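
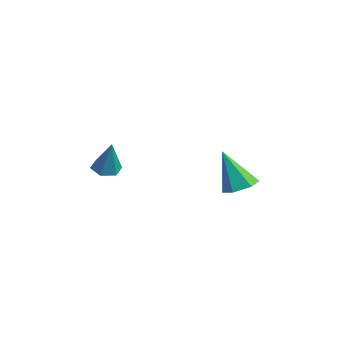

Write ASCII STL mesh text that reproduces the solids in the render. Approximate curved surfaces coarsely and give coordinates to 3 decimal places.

solid 
facet normal 0.354 0.235 -0.905
outer loop
vertex 3.703 3.564 -3.215
vertex 2.919 3.502 -3.538
vertex 3.197 4.246 -3.236
endloop
endfacet
facet normal 0.566 0.441 0.696
outer loop
vertex 3.703 3.564 -3.215
vertex 3.197 4.246 -3.236
vertex 2.161 2.998 -1.602
endloop
endfacet
facet normal 0.354 0.235 -0.905
outer loop
vertex 3.197 4.246 -3.236
vertex 2.919 3.502 -3.538
vertex 2.413 4.184 -3.559
endloop
endfacet
facet normal -0.262 0.840 0.475
outer loop
vertex 3.197 4.246 -3.236
vertex 2.413 4.184 -3.559
vertex 2.161 2.998 -1.602
endloop
endfacet
facet normal 0.355 0.235 -0.905
outer loop
vertex 2.413 4.184 -3.559
vertex 2.919 3.502 -3.538
vertex 2.136 3.44 -3.861
endloop
endfacet
facet normal -0.944 0.322 0.073
outer loop
vertex 2.413 4.184 -3.559
vertex 2.136 3.44 -3.861
vertex 2.161 2.998 -1.602
endloop
endfacet
facet normal 0.355 0.235 -0.905
outer loop
vertex 2.136 3.44 -3.861
vertex 2.919 3.502 -3.538
vertex 2.642 2.757 -3.84
endloop
endfacet
facet normal -0.797 -0.594 -0.107
outer loop
vertex 2.136 3.44 -3.861
vertex 2.642 2.757 -3.84
vertex 2.161 2.998 -1.602
endloop
endfacet
facet normal 0.354 0.235 -0.905
outer loop
vertex 2.642 2.757 -3.84
vertex 2.919 3.502 -3.538
vertex 3.426 2.819 -3.517
endloop
endfacet
facet normal 0.032 -0.993 0.114
outer loop
vertex 2.642 2.757 -3.84
vertex 3.426 2.819 -3.517
vertex 2.161 2.998 -1.602
endloop
endfacet
facet normal 0.354 0.235 -0.905
outer loop
vertex 3.426 2.819 -3.517
vertex 2.919 3.502 -3.538
vertex 3.703 3.564 -3.215
endloop
endfacet
facet normal 0.714 -0.474 0.516
outer loop
vertex 3.426 2.819 -3.517
vertex 3.703 3.564 -3.215
vertex 2.161 2.998 -1.602
endloop
endfacet
facet normal -0.356 0.006 -0.934
outer loop
vertex 2.076 -2.001 -1.991
vertex 1.462 -2.175 -1.758
vertex 1.63 -1.519 -1.818
endloop
endfacet
facet normal 0.744 0.665 0.065
outer loop
vertex 2.076 -2.001 -1.991
vertex 1.63 -1.519 -1.818
vertex 2.078 -2.185 -0.142
endloop
endfacet
facet normal -0.356 0.006 -0.935
outer loop
vertex 1.63 -1.519 -1.818
vertex 1.462 -2.175 -1.758
vertex 1.015 -1.693 -1.585
endloop
endfacet
facet normal -0.110 0.913 0.392
outer loop
vertex 1.63 -1.519 -1.818
vertex 1.015 -1.693 -1.585
vertex 2.078 -2.185 -0.142
endloop
endfacet
facet normal -0.356 0.006 -0.935
outer loop
vertex 1.015 -1.693 -1.585
vertex 1.462 -2.175 -1.758
vertex 0.847 -2.349 -1.525
endloop
endfacet
facet normal -0.738 0.246 0.628
outer loop
vertex 1.015 -1.693 -1.585
vertex 0.847 -2.349 -1.525
vertex 2.078 -2.185 -0.142
endloop
endfacet
facet normal -0.356 0.007 -0.934
outer loop
vertex 0.847 -2.349 -1.525
vertex 1.462 -2.175 -1.758
vertex 1.294 -2.831 -1.699
endloop
endfacet
facet normal -0.513 -0.670 0.536
outer loop
vertex 0.847 -2.349 -1.525
vertex 1.294 -2.831 -1.699
vertex 2.078 -2.185 -0.142
endloop
endfacet
facet normal -0.356 0.007 -0.934
outer loop
vertex 1.294 -2.831 -1.699
vertex 1.462 -2.175 -1.758
vertex 1.909 -2.657 -1.932
endloop
endfacet
facet normal 0.339 -0.917 0.210
outer loop
vertex 1.294 -2.831 -1.699
vertex 1.909 -2.657 -1.932
vertex 2.078 -2.185 -0.142
endloop
endfacet
facet normal -0.356 0.007 -0.934
outer loop
vertex 1.909 -2.657 -1.932
vertex 1.462 -2.175 -1.758
vertex 2.076 -2.001 -1.991
endloop
endfacet
facet normal 0.968 -0.249 -0.026
outer loop
vertex 1.909 -2.657 -1.932
vertex 2.076 -2.001 -1.991
vertex 2.078 -2.185 -0.142
endloop
endfacet

endsolid


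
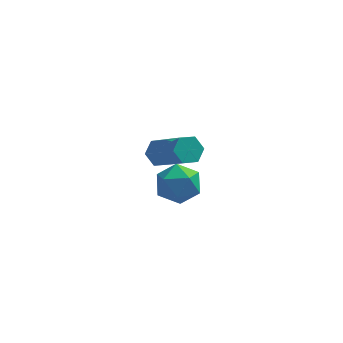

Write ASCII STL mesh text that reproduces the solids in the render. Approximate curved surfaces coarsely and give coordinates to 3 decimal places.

solid 
facet normal 0.285 0.797 0.532
outer loop
vertex 1.056 2.38 -1.061
vertex 0.994 1.9 -0.309
vertex 1.765 1.926 -0.761
endloop
endfacet
facet normal 0.571 0.812 -0.121
outer loop
vertex 1.056 2.38 -1.061
vertex 1.765 1.926 -0.761
vertex 1.574 1.93 -1.634
endloop
endfacet
facet normal 0.037 0.802 -0.596
outer loop
vertex 1.056 2.38 -1.061
vertex 1.574 1.93 -1.634
vertex 0.685 1.906 -1.722
endloop
endfacet
facet normal -0.579 0.781 -0.235
outer loop
vertex 1.056 2.38 -1.061
vertex 0.685 1.906 -1.722
vertex 0.327 1.887 -0.904
endloop
endfacet
facet normal -0.427 0.778 0.461
outer loop
vertex 1.056 2.38 -1.061
vertex 0.327 1.887 -0.904
vertex 0.994 1.9 -0.309
endloop
endfacet
facet normal 0.954 0.217 -0.208
outer loop
vertex 1.574 1.93 -1.634
vertex 1.765 1.926 -0.761
vertex 1.833 1.173 -1.236
endloop
endfacet
facet normal 0.491 0.193 0.849
outer loop
vertex 1.765 1.926 -0.761
vertex 0.994 1.9 -0.309
vertex 1.475 1.154 -0.418
endloop
endfacet
facet normal -0.659 0.161 0.735
outer loop
vertex 0.994 1.9 -0.309
vertex 0.327 1.887 -0.904
vertex 0.586 1.13 -0.506
endloop
endfacet
facet normal -0.905 0.166 -0.392
outer loop
vertex 0.327 1.887 -0.904
vertex 0.685 1.906 -1.722
vertex 0.395 1.134 -1.379
endloop
endfacet
facet normal 0.091 0.201 -0.975
outer loop
vertex 0.685 1.906 -1.722
vertex 1.574 1.93 -1.634
vertex 1.166 1.16 -1.831
endloop
endfacet
facet normal 0.579 -0.781 0.235
outer loop
vertex 1.104 0.68 -1.079
vertex 1.833 1.173 -1.236
vertex 1.475 1.154 -0.418
endloop
endfacet
facet normal -0.037 -0.802 0.596
outer loop
vertex 1.104 0.68 -1.079
vertex 1.475 1.154 -0.418
vertex 0.586 1.13 -0.506
endloop
endfacet
facet normal -0.571 -0.812 0.121
outer loop
vertex 1.104 0.68 -1.079
vertex 0.586 1.13 -0.506
vertex 0.395 1.134 -1.379
endloop
endfacet
facet normal -0.285 -0.797 -0.532
outer loop
vertex 1.104 0.68 -1.079
vertex 0.395 1.134 -1.379
vertex 1.166 1.16 -1.831
endloop
endfacet
facet normal 0.427 -0.778 -0.461
outer loop
vertex 1.104 0.68 -1.079
vertex 1.166 1.16 -1.831
vertex 1.833 1.173 -1.236
endloop
endfacet
facet normal 0.905 -0.166 0.392
outer loop
vertex 1.475 1.154 -0.418
vertex 1.833 1.173 -1.236
vertex 1.765 1.926 -0.761
endloop
endfacet
facet normal -0.091 -0.201 0.975
outer loop
vertex 0.586 1.13 -0.506
vertex 1.475 1.154 -0.418
vertex 0.994 1.9 -0.309
endloop
endfacet
facet normal -0.954 -0.217 0.208
outer loop
vertex 0.395 1.134 -1.379
vertex 0.586 1.13 -0.506
vertex 0.327 1.887 -0.904
endloop
endfacet
facet normal -0.491 -0.193 -0.849
outer loop
vertex 1.166 1.16 -1.831
vertex 0.395 1.134 -1.379
vertex 0.685 1.906 -1.722
endloop
endfacet
facet normal 0.659 -0.161 -0.735
outer loop
vertex 1.833 1.173 -1.236
vertex 1.166 1.16 -1.831
vertex 1.574 1.93 -1.634
endloop
endfacet
facet normal -0.502 0.607 -0.616
outer loop
vertex 0.881 -0.422 1.645
vertex 0.577 -0.235 2.077
vertex 1.056 0.021 1.939
endloop
endfacet
facet normal 0.806 0.072 -0.588
outer loop
vertex 0.881 -0.422 1.645
vertex 1.056 0.021 1.939
vertex 1.866 -1.612 2.851
endloop
endfacet
facet normal 0.806 0.072 -0.588
outer loop
vertex 1.866 -1.612 2.851
vertex 1.056 0.021 1.939
vertex 2.041 -1.168 3.145
endloop
endfacet
facet normal 0.504 -0.606 0.616
outer loop
vertex 1.866 -1.612 2.851
vertex 2.041 -1.168 3.145
vertex 1.563 -1.425 3.283
endloop
endfacet
facet normal -0.502 0.607 -0.616
outer loop
vertex 1.056 0.021 1.939
vertex 0.577 -0.235 2.077
vertex 0.752 0.208 2.371
endloop
endfacet
facet normal 0.673 0.722 0.161
outer loop
vertex 1.056 0.021 1.939
vertex 0.752 0.208 2.371
vertex 2.041 -1.168 3.145
endloop
endfacet
facet normal 0.673 0.722 0.162
outer loop
vertex 2.041 -1.168 3.145
vertex 0.752 0.208 2.371
vertex 1.738 -0.982 3.577
endloop
endfacet
facet normal 0.504 -0.607 0.615
outer loop
vertex 2.041 -1.168 3.145
vertex 1.738 -0.982 3.577
vertex 1.563 -1.425 3.283
endloop
endfacet
facet normal -0.503 0.607 -0.615
outer loop
vertex 0.752 0.208 2.371
vertex 0.577 -0.235 2.077
vertex 0.274 -0.048 2.509
endloop
endfacet
facet normal -0.132 0.650 0.749
outer loop
vertex 0.752 0.208 2.371
vertex 0.274 -0.048 2.509
vertex 1.738 -0.982 3.577
endloop
endfacet
facet normal -0.132 0.650 0.749
outer loop
vertex 1.738 -0.982 3.577
vertex 0.274 -0.048 2.509
vertex 1.259 -1.238 3.715
endloop
endfacet
facet normal 0.502 -0.607 0.616
outer loop
vertex 1.738 -0.982 3.577
vertex 1.259 -1.238 3.715
vertex 1.563 -1.425 3.283
endloop
endfacet
facet normal -0.504 0.606 -0.616
outer loop
vertex 0.274 -0.048 2.509
vertex 0.577 -0.235 2.077
vertex 0.099 -0.492 2.215
endloop
endfacet
facet normal -0.806 -0.071 0.588
outer loop
vertex 0.274 -0.048 2.509
vertex 0.099 -0.492 2.215
vertex 1.259 -1.238 3.715
endloop
endfacet
facet normal -0.806 -0.072 0.588
outer loop
vertex 1.259 -1.238 3.715
vertex 0.099 -0.492 2.215
vertex 1.084 -1.681 3.421
endloop
endfacet
facet normal 0.502 -0.607 0.616
outer loop
vertex 1.259 -1.238 3.715
vertex 1.084 -1.681 3.421
vertex 1.563 -1.425 3.283
endloop
endfacet
facet normal -0.504 0.607 -0.615
outer loop
vertex 0.099 -0.492 2.215
vertex 0.577 -0.235 2.077
vertex 0.402 -0.678 1.783
endloop
endfacet
facet normal -0.673 -0.722 -0.162
outer loop
vertex 0.099 -0.492 2.215
vertex 0.402 -0.678 1.783
vertex 1.084 -1.681 3.421
endloop
endfacet
facet normal -0.673 -0.722 -0.161
outer loop
vertex 1.084 -1.681 3.421
vertex 0.402 -0.678 1.783
vertex 1.388 -1.868 2.989
endloop
endfacet
facet normal 0.502 -0.607 0.616
outer loop
vertex 1.084 -1.681 3.421
vertex 1.388 -1.868 2.989
vertex 1.563 -1.425 3.283
endloop
endfacet
facet normal -0.502 0.607 -0.616
outer loop
vertex 0.402 -0.678 1.783
vertex 0.577 -0.235 2.077
vertex 0.881 -0.422 1.645
endloop
endfacet
facet normal 0.132 -0.650 -0.749
outer loop
vertex 0.402 -0.678 1.783
vertex 0.881 -0.422 1.645
vertex 1.388 -1.868 2.989
endloop
endfacet
facet normal 0.132 -0.650 -0.749
outer loop
vertex 1.388 -1.868 2.989
vertex 0.881 -0.422 1.645
vertex 1.866 -1.612 2.851
endloop
endfacet
facet normal 0.503 -0.607 0.615
outer loop
vertex 1.388 -1.868 2.989
vertex 1.866 -1.612 2.851
vertex 1.563 -1.425 3.283
endloop
endfacet

endsolid


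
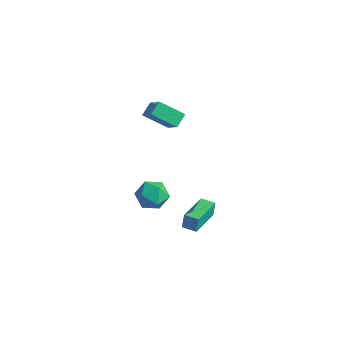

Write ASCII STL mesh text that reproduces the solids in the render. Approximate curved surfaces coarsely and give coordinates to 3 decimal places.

solid 
facet normal -0.629 0.596 0.499
outer loop
vertex -0.295 1.415 -2.945
vertex -1.076 1.045 -3.488
vertex -0.805 0.597 -2.612
endloop
endfacet
facet normal -0.072 0.414 0.907
outer loop
vertex -0.295 1.415 -2.945
vertex -0.805 0.597 -2.612
vertex 0.212 0.626 -2.544
endloop
endfacet
facet normal 0.522 0.629 0.576
outer loop
vertex -0.295 1.415 -2.945
vertex 0.212 0.626 -2.544
vertex 0.57 1.093 -3.378
endloop
endfacet
facet normal 0.332 0.942 -0.037
outer loop
vertex -0.295 1.415 -2.945
vertex 0.57 1.093 -3.378
vertex -0.226 1.351 -3.961
endloop
endfacet
facet normal -0.378 0.922 -0.084
outer loop
vertex -0.295 1.415 -2.945
vertex -0.226 1.351 -3.961
vertex -1.076 1.045 -3.488
endloop
endfacet
facet normal -0.055 -0.298 0.953
outer loop
vertex 0.212 0.626 -2.544
vertex -0.805 0.597 -2.612
vertex -0.254 -0.231 -2.839
endloop
endfacet
facet normal -0.956 -0.005 0.293
outer loop
vertex -0.805 0.597 -2.612
vertex -1.076 1.045 -3.488
vertex -1.05 0.027 -3.422
endloop
endfacet
facet normal -0.550 0.523 -0.651
outer loop
vertex -1.076 1.045 -3.488
vertex -0.226 1.351 -3.961
vertex -0.692 0.494 -4.256
endloop
endfacet
facet normal 0.601 0.557 -0.574
outer loop
vertex -0.226 1.351 -3.961
vertex 0.57 1.093 -3.378
vertex 0.325 0.523 -4.188
endloop
endfacet
facet normal 0.907 0.050 0.418
outer loop
vertex 0.57 1.093 -3.378
vertex 0.212 0.626 -2.544
vertex 0.596 0.075 -3.312
endloop
endfacet
facet normal -0.332 -0.942 0.037
outer loop
vertex -0.185 -0.295 -3.855
vertex -0.254 -0.231 -2.839
vertex -1.05 0.027 -3.422
endloop
endfacet
facet normal -0.522 -0.629 -0.576
outer loop
vertex -0.185 -0.295 -3.855
vertex -1.05 0.027 -3.422
vertex -0.692 0.494 -4.256
endloop
endfacet
facet normal 0.072 -0.414 -0.907
outer loop
vertex -0.185 -0.295 -3.855
vertex -0.692 0.494 -4.256
vertex 0.325 0.523 -4.188
endloop
endfacet
facet normal 0.629 -0.596 -0.499
outer loop
vertex -0.185 -0.295 -3.855
vertex 0.325 0.523 -4.188
vertex 0.596 0.075 -3.312
endloop
endfacet
facet normal 0.378 -0.922 0.084
outer loop
vertex -0.185 -0.295 -3.855
vertex 0.596 0.075 -3.312
vertex -0.254 -0.231 -2.839
endloop
endfacet
facet normal -0.601 -0.557 0.574
outer loop
vertex -1.05 0.027 -3.422
vertex -0.254 -0.231 -2.839
vertex -0.805 0.597 -2.612
endloop
endfacet
facet normal -0.907 -0.050 -0.418
outer loop
vertex -0.692 0.494 -4.256
vertex -1.05 0.027 -3.422
vertex -1.076 1.045 -3.488
endloop
endfacet
facet normal 0.055 0.298 -0.953
outer loop
vertex 0.325 0.523 -4.188
vertex -0.692 0.494 -4.256
vertex -0.226 1.351 -3.961
endloop
endfacet
facet normal 0.956 0.005 -0.293
outer loop
vertex 0.596 0.075 -3.312
vertex 0.325 0.523 -4.188
vertex 0.57 1.093 -3.378
endloop
endfacet
facet normal 0.550 -0.523 0.651
outer loop
vertex -0.254 -0.231 -2.839
vertex 0.596 0.075 -3.312
vertex 0.212 0.626 -2.544
endloop
endfacet
facet normal -0.962 -0.272 0.023
outer loop
vertex 3.258 -0.788 -1.673
vertex 2.686 1.191 -2.173
vertex 3.296 -0.997 -2.547
endloop
endfacet
facet normal 0.270 -0.934 0.235
outer loop
vertex 4.094 -0.771 -2.567
vertex 3.258 -0.788 -1.673
vertex 3.296 -0.997 -2.547
endloop
endfacet
facet normal -0.962 -0.272 0.024
outer loop
vertex 3.296 -0.997 -2.547
vertex 2.686 1.191 -2.173
vertex 2.723 0.982 -3.047
endloop
endfacet
facet normal 0.042 -0.233 -0.971
outer loop
vertex 2.723 0.982 -3.047
vertex 4.094 -0.771 -2.567
vertex 3.296 -0.997 -2.547
endloop
endfacet
facet normal -0.042 0.233 0.971
outer loop
vertex 3.258 -0.788 -1.673
vertex 3.484 1.417 -2.193
vertex 2.686 1.191 -2.173
endloop
endfacet
facet normal 0.270 -0.934 0.235
outer loop
vertex 4.057 -0.562 -1.693
vertex 3.258 -0.788 -1.673
vertex 4.094 -0.771 -2.567
endloop
endfacet
facet normal -0.042 0.233 0.971
outer loop
vertex 4.057 -0.562 -1.693
vertex 3.484 1.417 -2.193
vertex 3.258 -0.788 -1.673
endloop
endfacet
facet normal -0.270 0.934 -0.235
outer loop
vertex 2.686 1.191 -2.173
vertex 3.484 1.417 -2.193
vertex 2.723 0.982 -3.047
endloop
endfacet
facet normal 0.042 -0.233 -0.971
outer loop
vertex 3.522 1.208 -3.067
vertex 4.094 -0.771 -2.567
vertex 2.723 0.982 -3.047
endloop
endfacet
facet normal -0.270 0.934 -0.235
outer loop
vertex 2.723 0.982 -3.047
vertex 3.484 1.417 -2.193
vertex 3.522 1.208 -3.067
endloop
endfacet
facet normal 0.962 0.272 -0.024
outer loop
vertex 3.522 1.208 -3.067
vertex 4.057 -0.562 -1.693
vertex 4.094 -0.771 -2.567
endloop
endfacet
facet normal 0.962 0.273 -0.023
outer loop
vertex 3.484 1.417 -2.193
vertex 4.057 -0.562 -1.693
vertex 3.522 1.208 -3.067
endloop
endfacet
facet normal -0.749 -0.433 0.501
outer loop
vertex 0.025 0.257 4.046
vertex -0.088 1.001 4.52
vertex -1.203 0.89 2.757
endloop
endfacet
facet normal 0.128 -0.837 -0.533
outer loop
vertex -0.012 1.579 1.96
vertex 0.025 0.257 4.046
vertex -1.203 0.89 2.757
endloop
endfacet
facet normal -0.749 -0.433 0.501
outer loop
vertex -1.203 0.89 2.757
vertex -0.088 1.001 4.52
vertex -1.316 1.635 3.231
endloop
endfacet
facet normal -0.650 0.335 -0.682
outer loop
vertex -1.316 1.635 3.231
vertex -0.012 1.579 1.96
vertex -1.203 0.89 2.757
endloop
endfacet
facet normal 0.650 -0.336 0.682
outer loop
vertex 0.025 0.257 4.046
vertex 1.103 1.69 3.723
vertex -0.088 1.001 4.52
endloop
endfacet
facet normal 0.127 -0.837 -0.533
outer loop
vertex 1.216 0.945 3.249
vertex 0.025 0.257 4.046
vertex -0.012 1.579 1.96
endloop
endfacet
facet normal 0.650 -0.335 0.682
outer loop
vertex 1.216 0.945 3.249
vertex 1.103 1.69 3.723
vertex 0.025 0.257 4.046
endloop
endfacet
facet normal -0.127 0.837 0.533
outer loop
vertex -0.088 1.001 4.52
vertex 1.103 1.69 3.723
vertex -1.316 1.635 3.231
endloop
endfacet
facet normal -0.650 0.336 -0.682
outer loop
vertex -0.125 2.323 2.434
vertex -0.012 1.579 1.96
vertex -1.316 1.635 3.231
endloop
endfacet
facet normal -0.127 0.837 0.532
outer loop
vertex -1.316 1.635 3.231
vertex 1.103 1.69 3.723
vertex -0.125 2.323 2.434
endloop
endfacet
facet normal 0.749 0.433 -0.501
outer loop
vertex -0.125 2.323 2.434
vertex 1.216 0.945 3.249
vertex -0.012 1.579 1.96
endloop
endfacet
facet normal 0.749 0.433 -0.501
outer loop
vertex 1.103 1.69 3.723
vertex 1.216 0.945 3.249
vertex -0.125 2.323 2.434
endloop
endfacet

endsolid


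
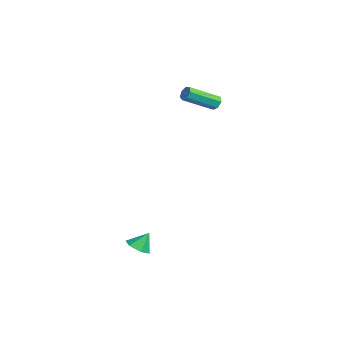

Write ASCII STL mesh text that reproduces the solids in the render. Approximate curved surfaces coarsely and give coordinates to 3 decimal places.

solid 
facet normal -0.047 0.874 -0.484
outer loop
vertex -2.297 2.882 3.058
vertex -2.779 2.943 3.215
vertex -2.348 3.093 3.444
endloop
endfacet
facet normal 0.992 0.096 0.079
outer loop
vertex -2.297 2.882 3.058
vertex -2.348 3.093 3.444
vertex -2.2 1.056 4.069
endloop
endfacet
facet normal 0.992 0.096 0.079
outer loop
vertex -2.2 1.056 4.069
vertex -2.348 3.093 3.444
vertex -2.251 1.266 4.454
endloop
endfacet
facet normal 0.046 -0.874 0.483
outer loop
vertex -2.2 1.056 4.069
vertex -2.251 1.266 4.454
vertex -2.681 1.117 4.225
endloop
endfacet
facet normal -0.047 0.874 -0.484
outer loop
vertex -2.348 3.093 3.444
vertex -2.779 2.943 3.215
vertex -2.724 3.191 3.657
endloop
endfacet
facet normal 0.527 0.432 0.732
outer loop
vertex -2.348 3.093 3.444
vertex -2.724 3.191 3.657
vertex -2.251 1.266 4.454
endloop
endfacet
facet normal 0.530 0.432 0.730
outer loop
vertex -2.251 1.266 4.454
vertex -2.724 3.191 3.657
vertex -2.626 1.364 4.668
endloop
endfacet
facet normal 0.046 -0.875 0.482
outer loop
vertex -2.251 1.266 4.454
vertex -2.626 1.364 4.668
vertex -2.681 1.117 4.225
endloop
endfacet
facet normal -0.045 0.874 -0.485
outer loop
vertex -2.724 3.191 3.657
vertex -2.779 2.943 3.215
vertex -3.14 3.103 3.537
endloop
endfacet
facet normal -0.334 0.443 0.832
outer loop
vertex -2.724 3.191 3.657
vertex -3.14 3.103 3.537
vertex -2.626 1.364 4.668
endloop
endfacet
facet normal -0.333 0.443 0.832
outer loop
vertex -2.626 1.364 4.668
vertex -3.14 3.103 3.537
vertex -3.043 1.276 4.548
endloop
endfacet
facet normal 0.046 -0.875 0.482
outer loop
vertex -2.626 1.364 4.668
vertex -3.043 1.276 4.548
vertex -2.681 1.117 4.225
endloop
endfacet
facet normal -0.045 0.873 -0.485
outer loop
vertex -3.14 3.103 3.537
vertex -2.779 2.943 3.215
vertex -3.285 2.894 3.174
endloop
endfacet
facet normal -0.944 0.120 0.308
outer loop
vertex -3.14 3.103 3.537
vertex -3.285 2.894 3.174
vertex -3.043 1.276 4.548
endloop
endfacet
facet normal -0.945 0.119 0.306
outer loop
vertex -3.043 1.276 4.548
vertex -3.285 2.894 3.174
vertex -3.187 1.067 4.185
endloop
endfacet
facet normal 0.048 -0.874 0.484
outer loop
vertex -3.043 1.276 4.548
vertex -3.187 1.067 4.185
vertex -2.681 1.117 4.225
endloop
endfacet
facet normal -0.046 0.874 -0.483
outer loop
vertex -3.285 2.894 3.174
vertex -2.779 2.943 3.215
vertex -3.048 2.723 2.842
endloop
endfacet
facet normal -0.843 -0.294 -0.450
outer loop
vertex -3.285 2.894 3.174
vertex -3.048 2.723 2.842
vertex -3.187 1.067 4.185
endloop
endfacet
facet normal -0.845 -0.293 -0.448
outer loop
vertex -3.187 1.067 4.185
vertex -3.048 2.723 2.842
vertex -2.951 0.896 3.852
endloop
endfacet
facet normal 0.048 -0.874 0.483
outer loop
vertex -3.187 1.067 4.185
vertex -2.951 0.896 3.852
vertex -2.681 1.117 4.225
endloop
endfacet
facet normal -0.047 0.875 -0.482
outer loop
vertex -3.048 2.723 2.842
vertex -2.779 2.943 3.215
vertex -2.608 2.718 2.79
endloop
endfacet
facet normal -0.108 -0.485 -0.868
outer loop
vertex -3.048 2.723 2.842
vertex -2.608 2.718 2.79
vertex -2.951 0.896 3.852
endloop
endfacet
facet normal -0.106 -0.486 -0.868
outer loop
vertex -2.951 0.896 3.852
vertex -2.608 2.718 2.79
vertex -2.511 0.891 3.801
endloop
endfacet
facet normal 0.046 -0.874 0.484
outer loop
vertex -2.951 0.896 3.852
vertex -2.511 0.891 3.801
vertex -2.681 1.117 4.225
endloop
endfacet
facet normal -0.046 0.875 -0.482
outer loop
vertex -2.608 2.718 2.79
vertex -2.779 2.943 3.215
vertex -2.297 2.882 3.058
endloop
endfacet
facet normal 0.709 -0.312 -0.632
outer loop
vertex -2.608 2.718 2.79
vertex -2.297 2.882 3.058
vertex -2.511 0.891 3.801
endloop
endfacet
facet normal 0.710 -0.312 -0.632
outer loop
vertex -2.511 0.891 3.801
vertex -2.297 2.882 3.058
vertex -2.2 1.056 4.069
endloop
endfacet
facet normal 0.046 -0.874 0.484
outer loop
vertex -2.511 0.891 3.801
vertex -2.2 1.056 4.069
vertex -2.681 1.117 4.225
endloop
endfacet
facet normal 0.037 -0.567 -0.823
outer loop
vertex 3.845 -3.949 -3.538
vertex 3.511 -3.403 -3.929
vertex 4.259 -3.425 -3.88
endloop
endfacet
facet normal 0.706 -0.099 0.702
outer loop
vertex 3.845 -3.949 -3.538
vertex 4.259 -3.425 -3.88
vertex 3.469 -2.757 -2.991
endloop
endfacet
facet normal 0.037 -0.567 -0.823
outer loop
vertex 4.259 -3.425 -3.88
vertex 3.511 -3.403 -3.929
vertex 3.925 -2.88 -4.271
endloop
endfacet
facet normal 0.759 0.616 0.211
outer loop
vertex 4.259 -3.425 -3.88
vertex 3.925 -2.88 -4.271
vertex 3.469 -2.757 -2.991
endloop
endfacet
facet normal 0.037 -0.567 -0.823
outer loop
vertex 3.925 -2.88 -4.271
vertex 3.511 -3.403 -3.929
vertex 3.177 -2.858 -4.32
endloop
endfacet
facet normal 0.035 0.996 -0.083
outer loop
vertex 3.925 -2.88 -4.271
vertex 3.177 -2.858 -4.32
vertex 3.469 -2.757 -2.991
endloop
endfacet
facet normal 0.037 -0.567 -0.823
outer loop
vertex 3.177 -2.858 -4.32
vertex 3.511 -3.403 -3.929
vertex 2.763 -3.381 -3.978
endloop
endfacet
facet normal -0.742 0.661 0.113
outer loop
vertex 3.177 -2.858 -4.32
vertex 2.763 -3.381 -3.978
vertex 3.469 -2.757 -2.991
endloop
endfacet
facet normal 0.037 -0.568 -0.822
outer loop
vertex 2.763 -3.381 -3.978
vertex 3.511 -3.403 -3.929
vertex 3.097 -3.927 -3.586
endloop
endfacet
facet normal -0.796 -0.054 0.603
outer loop
vertex 2.763 -3.381 -3.978
vertex 3.097 -3.927 -3.586
vertex 3.469 -2.757 -2.991
endloop
endfacet
facet normal 0.036 -0.567 -0.823
outer loop
vertex 3.097 -3.927 -3.586
vertex 3.511 -3.403 -3.929
vertex 3.845 -3.949 -3.538
endloop
endfacet
facet normal -0.070 -0.434 0.898
outer loop
vertex 3.097 -3.927 -3.586
vertex 3.845 -3.949 -3.538
vertex 3.469 -2.757 -2.991
endloop
endfacet

endsolid


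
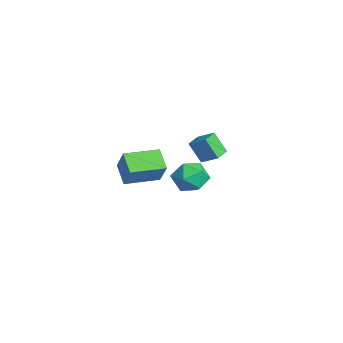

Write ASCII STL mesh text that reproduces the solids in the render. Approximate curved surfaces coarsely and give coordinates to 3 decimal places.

solid 
facet normal -0.604 0.028 0.797
outer loop
vertex -2.576 2.091 -2.921
vertex -3.057 1.27 -3.257
vertex -2.258 1.173 -2.648
endloop
endfacet
facet normal 0.038 0.297 0.954
outer loop
vertex -2.576 2.091 -2.921
vertex -2.258 1.173 -2.648
vertex -1.588 1.886 -2.897
endloop
endfacet
facet normal 0.163 0.843 0.512
outer loop
vertex -2.576 2.091 -2.921
vertex -1.588 1.886 -2.897
vertex -1.973 2.423 -3.659
endloop
endfacet
facet normal -0.402 0.912 0.082
outer loop
vertex -2.576 2.091 -2.921
vertex -1.973 2.423 -3.659
vertex -2.881 2.043 -3.882
endloop
endfacet
facet normal -0.876 0.408 0.258
outer loop
vertex -2.576 2.091 -2.921
vertex -2.881 2.043 -3.882
vertex -3.057 1.27 -3.257
endloop
endfacet
facet normal 0.527 -0.207 0.824
outer loop
vertex -1.588 1.886 -2.897
vertex -2.258 1.173 -2.648
vertex -1.459 0.937 -3.218
endloop
endfacet
facet normal -0.512 -0.643 0.570
outer loop
vertex -2.258 1.173 -2.648
vertex -3.057 1.27 -3.257
vertex -2.367 0.557 -3.441
endloop
endfacet
facet normal -0.953 -0.027 -0.302
outer loop
vertex -3.057 1.27 -3.257
vertex -2.881 2.043 -3.882
vertex -2.752 1.094 -4.203
endloop
endfacet
facet normal -0.186 0.788 -0.587
outer loop
vertex -2.881 2.043 -3.882
vertex -1.973 2.423 -3.659
vertex -2.082 1.807 -4.452
endloop
endfacet
facet normal 0.728 0.677 0.109
outer loop
vertex -1.973 2.423 -3.659
vertex -1.588 1.886 -2.897
vertex -1.283 1.71 -3.843
endloop
endfacet
facet normal 0.402 -0.912 -0.082
outer loop
vertex -1.764 0.889 -4.179
vertex -1.459 0.937 -3.218
vertex -2.367 0.557 -3.441
endloop
endfacet
facet normal -0.163 -0.843 -0.512
outer loop
vertex -1.764 0.889 -4.179
vertex -2.367 0.557 -3.441
vertex -2.752 1.094 -4.203
endloop
endfacet
facet normal -0.038 -0.297 -0.954
outer loop
vertex -1.764 0.889 -4.179
vertex -2.752 1.094 -4.203
vertex -2.082 1.807 -4.452
endloop
endfacet
facet normal 0.604 -0.028 -0.797
outer loop
vertex -1.764 0.889 -4.179
vertex -2.082 1.807 -4.452
vertex -1.283 1.71 -3.843
endloop
endfacet
facet normal 0.876 -0.408 -0.258
outer loop
vertex -1.764 0.889 -4.179
vertex -1.283 1.71 -3.843
vertex -1.459 0.937 -3.218
endloop
endfacet
facet normal 0.186 -0.788 0.587
outer loop
vertex -2.367 0.557 -3.441
vertex -1.459 0.937 -3.218
vertex -2.258 1.173 -2.648
endloop
endfacet
facet normal -0.728 -0.677 -0.109
outer loop
vertex -2.752 1.094 -4.203
vertex -2.367 0.557 -3.441
vertex -3.057 1.27 -3.257
endloop
endfacet
facet normal -0.527 0.207 -0.824
outer loop
vertex -2.082 1.807 -4.452
vertex -2.752 1.094 -4.203
vertex -2.881 2.043 -3.882
endloop
endfacet
facet normal 0.512 0.643 -0.570
outer loop
vertex -1.283 1.71 -3.843
vertex -2.082 1.807 -4.452
vertex -1.973 2.423 -3.659
endloop
endfacet
facet normal 0.953 0.027 0.302
outer loop
vertex -1.459 0.937 -3.218
vertex -1.283 1.71 -3.843
vertex -1.588 1.886 -2.897
endloop
endfacet
facet normal -0.619 -0.592 -0.516
outer loop
vertex -3.295 1.73 -1.945
vertex -3.929 2.368 -1.917
vertex -2.847 2.224 -3.049
endloop
endfacet
facet normal 0.705 -0.709 -0.031
outer loop
vertex -2.191 2.852 -2.503
vertex -3.295 1.73 -1.945
vertex -2.847 2.224 -3.049
endloop
endfacet
facet normal -0.619 -0.593 -0.516
outer loop
vertex -2.847 2.224 -3.049
vertex -3.929 2.368 -1.917
vertex -3.481 2.862 -3.022
endloop
endfacet
facet normal 0.348 0.382 -0.856
outer loop
vertex -3.481 2.862 -3.022
vertex -2.191 2.852 -2.503
vertex -2.847 2.224 -3.049
endloop
endfacet
facet normal -0.347 -0.382 0.856
outer loop
vertex -3.295 1.73 -1.945
vertex -3.273 2.996 -1.371
vertex -3.929 2.368 -1.917
endloop
endfacet
facet normal 0.705 -0.709 -0.031
outer loop
vertex -2.639 2.358 -1.398
vertex -3.295 1.73 -1.945
vertex -2.191 2.852 -2.503
endloop
endfacet
facet normal -0.348 -0.382 0.856
outer loop
vertex -2.639 2.358 -1.398
vertex -3.273 2.996 -1.371
vertex -3.295 1.73 -1.945
endloop
endfacet
facet normal -0.705 0.709 0.031
outer loop
vertex -3.929 2.368 -1.917
vertex -3.273 2.996 -1.371
vertex -3.481 2.862 -3.022
endloop
endfacet
facet normal 0.347 0.383 -0.856
outer loop
vertex -2.825 3.49 -2.475
vertex -2.191 2.852 -2.503
vertex -3.481 2.862 -3.022
endloop
endfacet
facet normal -0.705 0.709 0.031
outer loop
vertex -3.481 2.862 -3.022
vertex -3.273 2.996 -1.371
vertex -2.825 3.49 -2.475
endloop
endfacet
facet normal 0.619 0.592 0.516
outer loop
vertex -2.825 3.49 -2.475
vertex -2.639 2.358 -1.398
vertex -2.191 2.852 -2.503
endloop
endfacet
facet normal 0.618 0.593 0.516
outer loop
vertex -3.273 2.996 -1.371
vertex -2.639 2.358 -1.398
vertex -2.825 3.49 -2.475
endloop
endfacet
facet normal -0.538 -0.081 -0.839
outer loop
vertex 2.005 -3.09 0.372
vertex 1.873 -1.427 0.297
vertex 2.987 -3.041 -0.262
endloop
endfacet
facet normal 0.079 -0.996 0.045
outer loop
vertex 3.707 -2.933 0.863
vertex 2.005 -3.09 0.372
vertex 2.987 -3.041 -0.262
endloop
endfacet
facet normal -0.537 -0.080 -0.840
outer loop
vertex 2.987 -3.041 -0.262
vertex 1.873 -1.427 0.297
vertex 2.855 -1.377 -0.336
endloop
endfacet
facet normal 0.840 0.043 -0.541
outer loop
vertex 2.855 -1.377 -0.336
vertex 3.707 -2.933 0.863
vertex 2.987 -3.041 -0.262
endloop
endfacet
facet normal -0.840 -0.042 0.541
outer loop
vertex 2.005 -3.09 0.372
vertex 2.593 -1.319 1.422
vertex 1.873 -1.427 0.297
endloop
endfacet
facet normal 0.079 -0.996 0.044
outer loop
vertex 2.725 -2.983 1.496
vertex 2.005 -3.09 0.372
vertex 3.707 -2.933 0.863
endloop
endfacet
facet normal -0.839 -0.042 0.542
outer loop
vertex 2.725 -2.983 1.496
vertex 2.593 -1.319 1.422
vertex 2.005 -3.09 0.372
endloop
endfacet
facet normal -0.080 0.996 -0.045
outer loop
vertex 1.873 -1.427 0.297
vertex 2.593 -1.319 1.422
vertex 2.855 -1.377 -0.336
endloop
endfacet
facet normal 0.839 0.042 -0.542
outer loop
vertex 3.575 -1.27 0.788
vertex 3.707 -2.933 0.863
vertex 2.855 -1.377 -0.336
endloop
endfacet
facet normal -0.078 0.996 -0.045
outer loop
vertex 2.855 -1.377 -0.336
vertex 2.593 -1.319 1.422
vertex 3.575 -1.27 0.788
endloop
endfacet
facet normal 0.537 0.081 0.840
outer loop
vertex 3.575 -1.27 0.788
vertex 2.725 -2.983 1.496
vertex 3.707 -2.933 0.863
endloop
endfacet
facet normal 0.538 0.080 0.839
outer loop
vertex 2.593 -1.319 1.422
vertex 2.725 -2.983 1.496
vertex 3.575 -1.27 0.788
endloop
endfacet

endsolid


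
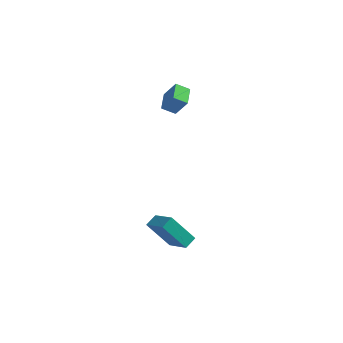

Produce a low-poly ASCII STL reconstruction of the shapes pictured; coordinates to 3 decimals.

solid 
facet normal -0.768 -0.392 0.507
outer loop
vertex -1.46 3.079 4.161
vertex -1.876 4.311 4.483
vertex -2.234 3.117 3.019
endloop
endfacet
facet normal 0.310 -0.920 -0.241
outer loop
vertex -1.504 3.489 2.537
vertex -1.46 3.079 4.161
vertex -2.234 3.117 3.019
endloop
endfacet
facet normal -0.768 -0.392 0.507
outer loop
vertex -2.234 3.117 3.019
vertex -1.876 4.311 4.483
vertex -2.65 4.349 3.341
endloop
endfacet
facet normal -0.560 0.027 -0.828
outer loop
vertex -2.65 4.349 3.341
vertex -1.504 3.489 2.537
vertex -2.234 3.117 3.019
endloop
endfacet
facet normal 0.560 -0.027 0.828
outer loop
vertex -1.46 3.079 4.161
vertex -1.146 4.683 4.001
vertex -1.876 4.311 4.483
endloop
endfacet
facet normal 0.310 -0.920 -0.241
outer loop
vertex -0.73 3.451 3.679
vertex -1.46 3.079 4.161
vertex -1.504 3.489 2.537
endloop
endfacet
facet normal 0.560 -0.027 0.828
outer loop
vertex -0.73 3.451 3.679
vertex -1.146 4.683 4.001
vertex -1.46 3.079 4.161
endloop
endfacet
facet normal -0.310 0.920 0.241
outer loop
vertex -1.876 4.311 4.483
vertex -1.146 4.683 4.001
vertex -2.65 4.349 3.341
endloop
endfacet
facet normal -0.560 0.027 -0.828
outer loop
vertex -1.92 4.721 2.859
vertex -1.504 3.489 2.537
vertex -2.65 4.349 3.341
endloop
endfacet
facet normal -0.310 0.920 0.241
outer loop
vertex -2.65 4.349 3.341
vertex -1.146 4.683 4.001
vertex -1.92 4.721 2.859
endloop
endfacet
facet normal 0.768 0.392 -0.507
outer loop
vertex -1.92 4.721 2.859
vertex -0.73 3.451 3.679
vertex -1.504 3.489 2.537
endloop
endfacet
facet normal 0.768 0.392 -0.507
outer loop
vertex -1.146 4.683 4.001
vertex -0.73 3.451 3.679
vertex -1.92 4.721 2.859
endloop
endfacet
facet normal -0.580 -0.208 0.788
outer loop
vertex 1.709 -3.891 -0.306
vertex 0.381 -3.149 -1.088
vertex 1.504 -4.619 -0.649
endloop
endfacet
facet normal 0.776 -0.434 0.457
outer loop
vertex 2.699 -4.191 -2.272
vertex 1.709 -3.891 -0.306
vertex 1.504 -4.619 -0.649
endloop
endfacet
facet normal -0.580 -0.208 0.788
outer loop
vertex 1.504 -4.619 -0.649
vertex 0.381 -3.149 -1.088
vertex 0.176 -3.877 -1.431
endloop
endfacet
facet normal -0.247 -0.877 -0.413
outer loop
vertex 0.176 -3.877 -1.431
vertex 2.699 -4.191 -2.272
vertex 1.504 -4.619 -0.649
endloop
endfacet
facet normal 0.247 0.877 0.413
outer loop
vertex 1.709 -3.891 -0.306
vertex 1.576 -2.721 -2.711
vertex 0.381 -3.149 -1.088
endloop
endfacet
facet normal 0.776 -0.434 0.457
outer loop
vertex 2.904 -3.463 -1.929
vertex 1.709 -3.891 -0.306
vertex 2.699 -4.191 -2.272
endloop
endfacet
facet normal 0.247 0.877 0.413
outer loop
vertex 2.904 -3.463 -1.929
vertex 1.576 -2.721 -2.711
vertex 1.709 -3.891 -0.306
endloop
endfacet
facet normal -0.776 0.434 -0.457
outer loop
vertex 0.381 -3.149 -1.088
vertex 1.576 -2.721 -2.711
vertex 0.176 -3.877 -1.431
endloop
endfacet
facet normal -0.247 -0.877 -0.413
outer loop
vertex 1.371 -3.449 -3.054
vertex 2.699 -4.191 -2.272
vertex 0.176 -3.877 -1.431
endloop
endfacet
facet normal -0.776 0.434 -0.457
outer loop
vertex 0.176 -3.877 -1.431
vertex 1.576 -2.721 -2.711
vertex 1.371 -3.449 -3.054
endloop
endfacet
facet normal 0.580 0.208 -0.788
outer loop
vertex 1.371 -3.449 -3.054
vertex 2.904 -3.463 -1.929
vertex 2.699 -4.191 -2.272
endloop
endfacet
facet normal 0.580 0.208 -0.788
outer loop
vertex 1.576 -2.721 -2.711
vertex 2.904 -3.463 -1.929
vertex 1.371 -3.449 -3.054
endloop
endfacet

endsolid


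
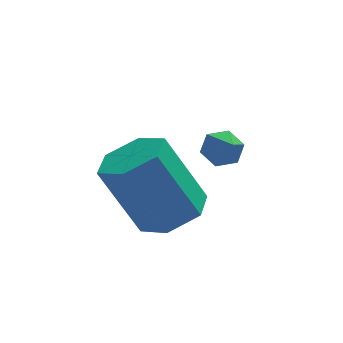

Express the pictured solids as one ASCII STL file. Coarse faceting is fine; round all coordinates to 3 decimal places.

solid 
facet normal 0.438 -0.167 -0.883
outer loop
vertex 1.429 1.926 -0.395
vertex 0.609 1.731 -0.765
vertex 0.924 2.596 -0.772
endloop
endfacet
facet normal 0.712 0.665 0.228
outer loop
vertex 1.429 1.926 -0.395
vertex 0.924 2.596 -0.772
vertex 0.49 2.283 1.495
endloop
endfacet
facet normal 0.711 0.665 0.228
outer loop
vertex 0.49 2.283 1.495
vertex 0.924 2.596 -0.772
vertex -0.015 2.953 1.117
endloop
endfacet
facet normal -0.439 0.168 0.883
outer loop
vertex 0.49 2.283 1.495
vertex -0.015 2.953 1.117
vertex -0.329 2.089 1.125
endloop
endfacet
facet normal 0.438 -0.167 -0.883
outer loop
vertex 0.924 2.596 -0.772
vertex 0.609 1.731 -0.765
vertex 0.104 2.401 -1.142
endloop
endfacet
facet normal -0.120 0.963 -0.242
outer loop
vertex 0.924 2.596 -0.772
vertex 0.104 2.401 -1.142
vertex -0.015 2.953 1.117
endloop
endfacet
facet normal -0.119 0.963 -0.242
outer loop
vertex -0.015 2.953 1.117
vertex 0.104 2.401 -1.142
vertex -0.834 2.759 0.747
endloop
endfacet
facet normal -0.439 0.168 0.883
outer loop
vertex -0.015 2.953 1.117
vertex -0.834 2.759 0.747
vertex -0.329 2.089 1.125
endloop
endfacet
facet normal 0.438 -0.166 -0.883
outer loop
vertex 0.104 2.401 -1.142
vertex 0.609 1.731 -0.765
vertex -0.21 1.537 -1.135
endloop
endfacet
facet normal -0.831 0.298 -0.469
outer loop
vertex 0.104 2.401 -1.142
vertex -0.21 1.537 -1.135
vertex -0.834 2.759 0.747
endloop
endfacet
facet normal -0.831 0.298 -0.469
outer loop
vertex -0.834 2.759 0.747
vertex -0.21 1.537 -1.135
vertex -1.149 1.894 0.755
endloop
endfacet
facet normal -0.438 0.168 0.883
outer loop
vertex -0.834 2.759 0.747
vertex -1.149 1.894 0.755
vertex -0.329 2.089 1.125
endloop
endfacet
facet normal 0.439 -0.168 -0.883
outer loop
vertex -0.21 1.537 -1.135
vertex 0.609 1.731 -0.765
vertex 0.295 0.867 -0.757
endloop
endfacet
facet normal -0.711 -0.665 -0.228
outer loop
vertex -0.21 1.537 -1.135
vertex 0.295 0.867 -0.757
vertex -1.149 1.894 0.755
endloop
endfacet
facet normal -0.712 -0.665 -0.228
outer loop
vertex -1.149 1.894 0.755
vertex 0.295 0.867 -0.757
vertex -0.644 1.224 1.132
endloop
endfacet
facet normal -0.438 0.167 0.883
outer loop
vertex -1.149 1.894 0.755
vertex -0.644 1.224 1.132
vertex -0.329 2.089 1.125
endloop
endfacet
facet normal 0.439 -0.168 -0.883
outer loop
vertex 0.295 0.867 -0.757
vertex 0.609 1.731 -0.765
vertex 1.114 1.061 -0.387
endloop
endfacet
facet normal 0.119 -0.963 0.241
outer loop
vertex 0.295 0.867 -0.757
vertex 1.114 1.061 -0.387
vertex -0.644 1.224 1.132
endloop
endfacet
facet normal 0.120 -0.963 0.242
outer loop
vertex -0.644 1.224 1.132
vertex 1.114 1.061 -0.387
vertex 0.176 1.419 1.502
endloop
endfacet
facet normal -0.438 0.167 0.883
outer loop
vertex -0.644 1.224 1.132
vertex 0.176 1.419 1.502
vertex -0.329 2.089 1.125
endloop
endfacet
facet normal 0.438 -0.168 -0.883
outer loop
vertex 1.114 1.061 -0.387
vertex 0.609 1.731 -0.765
vertex 1.429 1.926 -0.395
endloop
endfacet
facet normal 0.831 -0.298 0.469
outer loop
vertex 1.114 1.061 -0.387
vertex 1.429 1.926 -0.395
vertex 0.176 1.419 1.502
endloop
endfacet
facet normal 0.831 -0.298 0.469
outer loop
vertex 0.176 1.419 1.502
vertex 1.429 1.926 -0.395
vertex 0.49 2.283 1.495
endloop
endfacet
facet normal -0.438 0.166 0.883
outer loop
vertex 0.176 1.419 1.502
vertex 0.49 2.283 1.495
vertex -0.329 2.089 1.125
endloop
endfacet
facet normal -0.057 0.776 -0.629
outer loop
vertex 2.571 3.896 -0.714
vertex 2.236 4.171 -0.344
vertex 2.802 4.234 -0.318
endloop
endfacet
facet normal 0.864 -0.496 -0.081
outer loop
vertex 2.571 3.896 -0.714
vertex 2.802 4.234 -0.318
vertex 2.304 3.249 0.404
endloop
endfacet
facet normal -0.057 0.776 -0.628
outer loop
vertex 2.802 4.234 -0.318
vertex 2.236 4.171 -0.344
vertex 2.468 4.509 0.052
endloop
endfacet
facet normal 0.768 0.078 0.636
outer loop
vertex 2.802 4.234 -0.318
vertex 2.468 4.509 0.052
vertex 2.304 3.249 0.404
endloop
endfacet
facet normal -0.056 0.775 -0.629
outer loop
vertex 2.468 4.509 0.052
vertex 2.236 4.171 -0.344
vertex 1.902 4.447 0.026
endloop
endfacet
facet normal -0.074 0.277 0.958
outer loop
vertex 2.468 4.509 0.052
vertex 1.902 4.447 0.026
vertex 2.304 3.249 0.404
endloop
endfacet
facet normal -0.056 0.775 -0.629
outer loop
vertex 1.902 4.447 0.026
vertex 2.236 4.171 -0.344
vertex 1.67 4.109 -0.37
endloop
endfacet
facet normal -0.820 -0.097 0.564
outer loop
vertex 1.902 4.447 0.026
vertex 1.67 4.109 -0.37
vertex 2.304 3.249 0.404
endloop
endfacet
facet normal -0.056 0.775 -0.629
outer loop
vertex 1.67 4.109 -0.37
vertex 2.236 4.171 -0.344
vertex 2.005 3.833 -0.74
endloop
endfacet
facet normal -0.724 -0.672 -0.154
outer loop
vertex 1.67 4.109 -0.37
vertex 2.005 3.833 -0.74
vertex 2.304 3.249 0.404
endloop
endfacet
facet normal -0.057 0.776 -0.629
outer loop
vertex 2.005 3.833 -0.74
vertex 2.236 4.171 -0.344
vertex 2.571 3.896 -0.714
endloop
endfacet
facet normal 0.119 -0.871 -0.476
outer loop
vertex 2.005 3.833 -0.74
vertex 2.571 3.896 -0.714
vertex 2.304 3.249 0.404
endloop
endfacet

endsolid


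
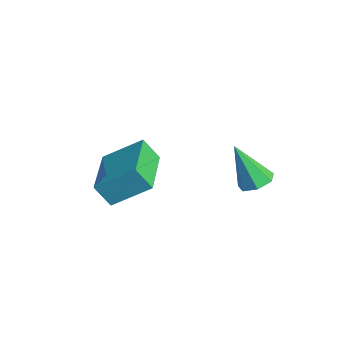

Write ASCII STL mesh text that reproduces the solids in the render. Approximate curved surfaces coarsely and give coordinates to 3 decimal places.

solid 
facet normal -0.296 -0.484 0.824
outer loop
vertex 2.695 0.594 -1.399
vertex 0.714 1.536 -1.557
vertex 2.177 -0.65 -2.316
endloop
endfacet
facet normal 0.901 -0.428 0.071
outer loop
vertex 2.466 -0.176 -3.123
vertex 2.695 0.594 -1.399
vertex 2.177 -0.65 -2.316
endloop
endfacet
facet normal -0.296 -0.484 0.824
outer loop
vertex 2.177 -0.65 -2.316
vertex 0.714 1.536 -1.557
vertex 0.195 0.292 -2.474
endloop
endfacet
facet normal -0.318 -0.763 -0.562
outer loop
vertex 0.195 0.292 -2.474
vertex 2.466 -0.176 -3.123
vertex 2.177 -0.65 -2.316
endloop
endfacet
facet normal 0.318 0.763 0.562
outer loop
vertex 2.695 0.594 -1.399
vertex 1.003 2.01 -2.364
vertex 0.714 1.536 -1.557
endloop
endfacet
facet normal 0.901 -0.429 0.072
outer loop
vertex 2.985 1.068 -2.206
vertex 2.695 0.594 -1.399
vertex 2.466 -0.176 -3.123
endloop
endfacet
facet normal 0.318 0.763 0.563
outer loop
vertex 2.985 1.068 -2.206
vertex 1.003 2.01 -2.364
vertex 2.695 0.594 -1.399
endloop
endfacet
facet normal -0.901 0.428 -0.071
outer loop
vertex 0.714 1.536 -1.557
vertex 1.003 2.01 -2.364
vertex 0.195 0.292 -2.474
endloop
endfacet
facet normal -0.318 -0.763 -0.563
outer loop
vertex 0.485 0.766 -3.281
vertex 2.466 -0.176 -3.123
vertex 0.195 0.292 -2.474
endloop
endfacet
facet normal -0.901 0.428 -0.072
outer loop
vertex 0.195 0.292 -2.474
vertex 1.003 2.01 -2.364
vertex 0.485 0.766 -3.281
endloop
endfacet
facet normal 0.296 0.484 -0.824
outer loop
vertex 0.485 0.766 -3.281
vertex 2.985 1.068 -2.206
vertex 2.466 -0.176 -3.123
endloop
endfacet
facet normal 0.296 0.484 -0.824
outer loop
vertex 1.003 2.01 -2.364
vertex 2.985 1.068 -2.206
vertex 0.485 0.766 -3.281
endloop
endfacet
facet normal 0.278 0.343 -0.897
outer loop
vertex 4.727 3.967 -1.757
vertex 4.128 4.164 -1.867
vertex 4.61 4.485 -1.595
endloop
endfacet
facet normal 0.799 -0.008 0.601
outer loop
vertex 4.727 3.967 -1.757
vertex 4.61 4.485 -1.595
vertex 3.652 3.576 -0.333
endloop
endfacet
facet normal 0.277 0.345 -0.897
outer loop
vertex 4.61 4.485 -1.595
vertex 4.128 4.164 -1.867
vertex 4.13 4.761 -1.637
endloop
endfacet
facet normal 0.309 0.645 0.699
outer loop
vertex 4.61 4.485 -1.595
vertex 4.13 4.761 -1.637
vertex 3.652 3.576 -0.333
endloop
endfacet
facet normal 0.279 0.344 -0.896
outer loop
vertex 4.13 4.761 -1.637
vertex 4.128 4.164 -1.867
vertex 3.649 4.588 -1.853
endloop
endfacet
facet normal -0.481 0.729 0.487
outer loop
vertex 4.13 4.761 -1.637
vertex 3.649 4.588 -1.853
vertex 3.652 3.576 -0.333
endloop
endfacet
facet normal 0.278 0.343 -0.897
outer loop
vertex 3.649 4.588 -1.853
vertex 4.128 4.164 -1.867
vertex 3.528 4.095 -2.079
endloop
endfacet
facet normal -0.975 0.183 0.124
outer loop
vertex 3.649 4.588 -1.853
vertex 3.528 4.095 -2.079
vertex 3.652 3.576 -0.333
endloop
endfacet
facet normal 0.278 0.343 -0.897
outer loop
vertex 3.528 4.095 -2.079
vertex 4.128 4.164 -1.867
vertex 3.859 3.654 -2.145
endloop
endfacet
facet normal -0.803 -0.585 -0.117
outer loop
vertex 3.528 4.095 -2.079
vertex 3.859 3.654 -2.145
vertex 3.652 3.576 -0.333
endloop
endfacet
facet normal 0.277 0.343 -0.897
outer loop
vertex 3.859 3.654 -2.145
vertex 4.128 4.164 -1.867
vertex 4.392 3.597 -2.002
endloop
endfacet
facet normal -0.092 -0.994 -0.053
outer loop
vertex 3.859 3.654 -2.145
vertex 4.392 3.597 -2.002
vertex 3.652 3.576 -0.333
endloop
endfacet
facet normal 0.278 0.343 -0.897
outer loop
vertex 4.392 3.597 -2.002
vertex 4.128 4.164 -1.867
vertex 4.727 3.967 -1.757
endloop
endfacet
facet normal 0.620 -0.738 0.266
outer loop
vertex 4.392 3.597 -2.002
vertex 4.727 3.967 -1.757
vertex 3.652 3.576 -0.333
endloop
endfacet

endsolid


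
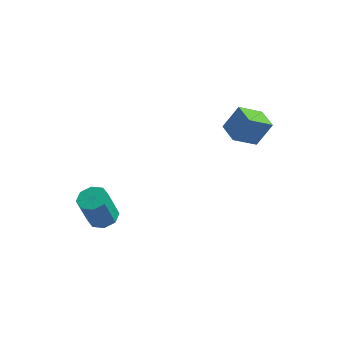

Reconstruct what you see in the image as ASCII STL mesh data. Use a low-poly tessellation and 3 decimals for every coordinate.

solid 
facet normal -0.770 0.636 0.055
outer loop
vertex 1.56 3.574 2.281
vertex 2.075 4.096 3.45
vertex 2.275 4.502 1.552
endloop
endfacet
facet normal -0.373 -0.378 -0.847
outer loop
vertex 3.145 3.784 1.49
vertex 1.56 3.574 2.281
vertex 2.275 4.502 1.552
endloop
endfacet
facet normal -0.771 0.635 0.055
outer loop
vertex 2.275 4.502 1.552
vertex 2.075 4.096 3.45
vertex 2.789 5.025 2.721
endloop
endfacet
facet normal 0.518 0.673 -0.529
outer loop
vertex 2.789 5.025 2.721
vertex 3.145 3.784 1.49
vertex 2.275 4.502 1.552
endloop
endfacet
facet normal -0.518 -0.673 0.528
outer loop
vertex 1.56 3.574 2.281
vertex 2.945 3.378 3.388
vertex 2.075 4.096 3.45
endloop
endfacet
facet normal -0.373 -0.378 -0.847
outer loop
vertex 2.431 2.855 2.219
vertex 1.56 3.574 2.281
vertex 3.145 3.784 1.49
endloop
endfacet
facet normal -0.518 -0.673 0.529
outer loop
vertex 2.431 2.855 2.219
vertex 2.945 3.378 3.388
vertex 1.56 3.574 2.281
endloop
endfacet
facet normal 0.373 0.378 0.847
outer loop
vertex 2.075 4.096 3.45
vertex 2.945 3.378 3.388
vertex 2.789 5.025 2.721
endloop
endfacet
facet normal 0.518 0.673 -0.529
outer loop
vertex 3.66 4.306 2.659
vertex 3.145 3.784 1.49
vertex 2.789 5.025 2.721
endloop
endfacet
facet normal 0.373 0.378 0.847
outer loop
vertex 2.789 5.025 2.721
vertex 2.945 3.378 3.388
vertex 3.66 4.306 2.659
endloop
endfacet
facet normal 0.770 -0.635 -0.056
outer loop
vertex 3.66 4.306 2.659
vertex 2.431 2.855 2.219
vertex 3.145 3.784 1.49
endloop
endfacet
facet normal 0.770 -0.636 -0.054
outer loop
vertex 2.945 3.378 3.388
vertex 2.431 2.855 2.219
vertex 3.66 4.306 2.659
endloop
endfacet
facet normal 0.118 0.307 -0.944
outer loop
vertex -1.291 -0.783 -1.648
vertex -1.908 -1.143 -1.842
vertex -1.755 -0.46 -1.601
endloop
endfacet
facet normal 0.563 0.763 0.318
outer loop
vertex -1.291 -0.783 -1.648
vertex -1.755 -0.46 -1.601
vertex -1.496 -1.316 -0.004
endloop
endfacet
facet normal 0.563 0.763 0.318
outer loop
vertex -1.496 -1.316 -0.004
vertex -1.755 -0.46 -1.601
vertex -1.959 -0.994 0.043
endloop
endfacet
facet normal -0.118 -0.307 0.944
outer loop
vertex -1.496 -1.316 -0.004
vertex -1.959 -0.994 0.043
vertex -2.112 -1.677 -0.198
endloop
endfacet
facet normal 0.117 0.307 -0.944
outer loop
vertex -1.755 -0.46 -1.601
vertex -1.908 -1.143 -1.842
vertex -2.308 -0.538 -1.695
endloop
endfacet
facet normal -0.181 0.942 0.283
outer loop
vertex -1.755 -0.46 -1.601
vertex -2.308 -0.538 -1.695
vertex -1.959 -0.994 0.043
endloop
endfacet
facet normal -0.182 0.942 0.284
outer loop
vertex -1.959 -0.994 0.043
vertex -2.308 -0.538 -1.695
vertex -2.512 -1.072 -0.052
endloop
endfacet
facet normal -0.119 -0.307 0.944
outer loop
vertex -1.959 -0.994 0.043
vertex -2.512 -1.072 -0.052
vertex -2.112 -1.677 -0.198
endloop
endfacet
facet normal 0.117 0.307 -0.944
outer loop
vertex -2.308 -0.538 -1.695
vertex -1.908 -1.143 -1.842
vertex -2.626 -0.97 -1.875
endloop
endfacet
facet normal -0.819 0.568 0.083
outer loop
vertex -2.308 -0.538 -1.695
vertex -2.626 -0.97 -1.875
vertex -2.512 -1.072 -0.052
endloop
endfacet
facet normal -0.818 0.569 0.083
outer loop
vertex -2.512 -1.072 -0.052
vertex -2.626 -0.97 -1.875
vertex -2.831 -1.504 -0.232
endloop
endfacet
facet normal -0.118 -0.306 0.945
outer loop
vertex -2.512 -1.072 -0.052
vertex -2.831 -1.504 -0.232
vertex -2.112 -1.677 -0.198
endloop
endfacet
facet normal 0.117 0.307 -0.944
outer loop
vertex -2.626 -0.97 -1.875
vertex -1.908 -1.143 -1.842
vertex -2.524 -1.504 -2.036
endloop
endfacet
facet normal -0.977 -0.136 -0.166
outer loop
vertex -2.626 -0.97 -1.875
vertex -2.524 -1.504 -2.036
vertex -2.831 -1.504 -0.232
endloop
endfacet
facet normal -0.977 -0.137 -0.166
outer loop
vertex -2.831 -1.504 -0.232
vertex -2.524 -1.504 -2.036
vertex -2.729 -2.037 -0.392
endloop
endfacet
facet normal -0.118 -0.306 0.945
outer loop
vertex -2.831 -1.504 -0.232
vertex -2.729 -2.037 -0.392
vertex -2.112 -1.677 -0.198
endloop
endfacet
facet normal 0.118 0.307 -0.944
outer loop
vertex -2.524 -1.504 -2.036
vertex -1.908 -1.143 -1.842
vertex -2.061 -1.826 -2.083
endloop
endfacet
facet normal -0.563 -0.763 -0.318
outer loop
vertex -2.524 -1.504 -2.036
vertex -2.061 -1.826 -2.083
vertex -2.729 -2.037 -0.392
endloop
endfacet
facet normal -0.563 -0.763 -0.318
outer loop
vertex -2.729 -2.037 -0.392
vertex -2.061 -1.826 -2.083
vertex -2.265 -2.36 -0.439
endloop
endfacet
facet normal -0.118 -0.307 0.944
outer loop
vertex -2.729 -2.037 -0.392
vertex -2.265 -2.36 -0.439
vertex -2.112 -1.677 -0.198
endloop
endfacet
facet normal 0.119 0.307 -0.944
outer loop
vertex -2.061 -1.826 -2.083
vertex -1.908 -1.143 -1.842
vertex -1.508 -1.748 -1.988
endloop
endfacet
facet normal 0.182 -0.942 -0.283
outer loop
vertex -2.061 -1.826 -2.083
vertex -1.508 -1.748 -1.988
vertex -2.265 -2.36 -0.439
endloop
endfacet
facet normal 0.181 -0.942 -0.284
outer loop
vertex -2.265 -2.36 -0.439
vertex -1.508 -1.748 -1.988
vertex -1.712 -2.282 -0.345
endloop
endfacet
facet normal -0.117 -0.307 0.944
outer loop
vertex -2.265 -2.36 -0.439
vertex -1.712 -2.282 -0.345
vertex -2.112 -1.677 -0.198
endloop
endfacet
facet normal 0.118 0.306 -0.945
outer loop
vertex -1.508 -1.748 -1.988
vertex -1.908 -1.143 -1.842
vertex -1.189 -1.316 -1.808
endloop
endfacet
facet normal 0.818 -0.569 -0.083
outer loop
vertex -1.508 -1.748 -1.988
vertex -1.189 -1.316 -1.808
vertex -1.712 -2.282 -0.345
endloop
endfacet
facet normal 0.819 -0.568 -0.083
outer loop
vertex -1.712 -2.282 -0.345
vertex -1.189 -1.316 -1.808
vertex -1.394 -1.85 -0.165
endloop
endfacet
facet normal -0.117 -0.307 0.944
outer loop
vertex -1.712 -2.282 -0.345
vertex -1.394 -1.85 -0.165
vertex -2.112 -1.677 -0.198
endloop
endfacet
facet normal 0.118 0.306 -0.945
outer loop
vertex -1.189 -1.316 -1.808
vertex -1.908 -1.143 -1.842
vertex -1.291 -0.783 -1.648
endloop
endfacet
facet normal 0.977 0.137 0.166
outer loop
vertex -1.189 -1.316 -1.808
vertex -1.291 -0.783 -1.648
vertex -1.394 -1.85 -0.165
endloop
endfacet
facet normal 0.977 0.136 0.166
outer loop
vertex -1.394 -1.85 -0.165
vertex -1.291 -0.783 -1.648
vertex -1.496 -1.316 -0.004
endloop
endfacet
facet normal -0.117 -0.307 0.944
outer loop
vertex -1.394 -1.85 -0.165
vertex -1.496 -1.316 -0.004
vertex -2.112 -1.677 -0.198
endloop
endfacet

endsolid


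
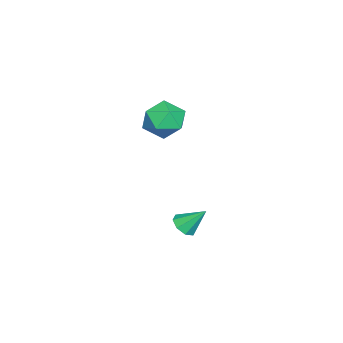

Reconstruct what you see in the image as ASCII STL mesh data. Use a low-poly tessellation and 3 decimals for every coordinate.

solid 
facet normal 0.062 -0.677 -0.733
outer loop
vertex 0.713 0.287 -3.675
vertex 0.074 0.429 -3.86
vertex 0.688 0.668 -4.029
endloop
endfacet
facet normal 0.887 0.345 0.309
outer loop
vertex 0.713 0.287 -3.675
vertex 0.688 0.668 -4.029
vertex -0.014 1.391 -2.82
endloop
endfacet
facet normal 0.062 -0.677 -0.733
outer loop
vertex 0.688 0.668 -4.029
vertex 0.074 0.429 -3.86
vertex 0.304 0.909 -4.284
endloop
endfacet
facet normal 0.589 0.797 -0.134
outer loop
vertex 0.688 0.668 -4.029
vertex 0.304 0.909 -4.284
vertex -0.014 1.391 -2.82
endloop
endfacet
facet normal 0.063 -0.678 -0.733
outer loop
vertex 0.304 0.909 -4.284
vertex 0.074 0.429 -3.86
vertex -0.215 0.868 -4.291
endloop
endfacet
facet normal -0.070 0.943 -0.326
outer loop
vertex 0.304 0.909 -4.284
vertex -0.215 0.868 -4.291
vertex -0.014 1.391 -2.82
endloop
endfacet
facet normal 0.064 -0.677 -0.733
outer loop
vertex -0.215 0.868 -4.291
vertex 0.074 0.429 -3.86
vertex -0.564 0.57 -4.046
endloop
endfacet
facet normal -0.701 0.697 -0.152
outer loop
vertex -0.215 0.868 -4.291
vertex -0.564 0.57 -4.046
vertex -0.014 1.391 -2.82
endloop
endfacet
facet normal 0.064 -0.678 -0.732
outer loop
vertex -0.564 0.57 -4.046
vertex 0.074 0.429 -3.86
vertex -0.539 0.19 -3.692
endloop
endfacet
facet normal -0.937 0.203 0.284
outer loop
vertex -0.564 0.57 -4.046
vertex -0.539 0.19 -3.692
vertex -0.014 1.391 -2.82
endloop
endfacet
facet normal 0.063 -0.678 -0.733
outer loop
vertex -0.539 0.19 -3.692
vertex 0.074 0.429 -3.86
vertex -0.155 -0.051 -3.436
endloop
endfacet
facet normal -0.640 -0.248 0.727
outer loop
vertex -0.539 0.19 -3.692
vertex -0.155 -0.051 -3.436
vertex -0.014 1.391 -2.82
endloop
endfacet
facet normal 0.063 -0.678 -0.733
outer loop
vertex -0.155 -0.051 -3.436
vertex 0.074 0.429 -3.86
vertex 0.364 -0.01 -3.429
endloop
endfacet
facet normal 0.019 -0.394 0.919
outer loop
vertex -0.155 -0.051 -3.436
vertex 0.364 -0.01 -3.429
vertex -0.014 1.391 -2.82
endloop
endfacet
facet normal 0.061 -0.678 -0.732
outer loop
vertex 0.364 -0.01 -3.429
vertex 0.074 0.429 -3.86
vertex 0.713 0.287 -3.675
endloop
endfacet
facet normal 0.651 -0.148 0.745
outer loop
vertex 0.364 -0.01 -3.429
vertex 0.713 0.287 -3.675
vertex -0.014 1.391 -2.82
endloop
endfacet
facet normal -0.793 0.276 0.543
outer loop
vertex -1.333 0.019 2.504
vertex -1.91 -0.809 2.083
vertex -1.333 -0.955 3.0
endloop
endfacet
facet normal -0.185 0.446 0.876
outer loop
vertex -1.333 0.019 2.504
vertex -1.333 -0.955 3.0
vertex -0.402 -0.389 2.908
endloop
endfacet
facet normal 0.190 0.875 0.446
outer loop
vertex -1.333 0.019 2.504
vertex -0.402 -0.389 2.908
vertex -0.404 0.108 1.933
endloop
endfacet
facet normal -0.187 0.971 -0.152
outer loop
vertex -1.333 0.019 2.504
vertex -0.404 0.108 1.933
vertex -1.336 -0.151 1.424
endloop
endfacet
facet normal -0.794 0.600 -0.092
outer loop
vertex -1.333 0.019 2.504
vertex -1.336 -0.151 1.424
vertex -1.91 -0.809 2.083
endloop
endfacet
facet normal 0.190 -0.155 0.970
outer loop
vertex -0.402 -0.389 2.908
vertex -1.333 -0.955 3.0
vertex -0.404 -1.469 2.736
endloop
endfacet
facet normal -0.794 -0.428 0.431
outer loop
vertex -1.333 -0.955 3.0
vertex -1.91 -0.809 2.083
vertex -1.336 -1.728 2.227
endloop
endfacet
facet normal -0.796 0.097 -0.597
outer loop
vertex -1.91 -0.809 2.083
vertex -1.336 -0.151 1.424
vertex -1.338 -1.231 1.252
endloop
endfacet
facet normal 0.187 0.694 -0.695
outer loop
vertex -1.336 -0.151 1.424
vertex -0.404 0.108 1.933
vertex -0.407 -0.665 1.16
endloop
endfacet
facet normal 0.796 0.540 0.274
outer loop
vertex -0.404 0.108 1.933
vertex -0.402 -0.389 2.908
vertex 0.17 -0.811 2.077
endloop
endfacet
facet normal 0.187 -0.971 0.152
outer loop
vertex -0.407 -1.639 1.656
vertex -0.404 -1.469 2.736
vertex -1.336 -1.728 2.227
endloop
endfacet
facet normal -0.190 -0.875 -0.446
outer loop
vertex -0.407 -1.639 1.656
vertex -1.336 -1.728 2.227
vertex -1.338 -1.231 1.252
endloop
endfacet
facet normal 0.185 -0.446 -0.876
outer loop
vertex -0.407 -1.639 1.656
vertex -1.338 -1.231 1.252
vertex -0.407 -0.665 1.16
endloop
endfacet
facet normal 0.793 -0.276 -0.543
outer loop
vertex -0.407 -1.639 1.656
vertex -0.407 -0.665 1.16
vertex 0.17 -0.811 2.077
endloop
endfacet
facet normal 0.794 -0.600 0.092
outer loop
vertex -0.407 -1.639 1.656
vertex 0.17 -0.811 2.077
vertex -0.404 -1.469 2.736
endloop
endfacet
facet normal -0.187 -0.694 0.695
outer loop
vertex -1.336 -1.728 2.227
vertex -0.404 -1.469 2.736
vertex -1.333 -0.955 3.0
endloop
endfacet
facet normal -0.796 -0.540 -0.274
outer loop
vertex -1.338 -1.231 1.252
vertex -1.336 -1.728 2.227
vertex -1.91 -0.809 2.083
endloop
endfacet
facet normal -0.190 0.155 -0.970
outer loop
vertex -0.407 -0.665 1.16
vertex -1.338 -1.231 1.252
vertex -1.336 -0.151 1.424
endloop
endfacet
facet normal 0.794 0.428 -0.431
outer loop
vertex 0.17 -0.811 2.077
vertex -0.407 -0.665 1.16
vertex -0.404 0.108 1.933
endloop
endfacet
facet normal 0.796 -0.097 0.597
outer loop
vertex -0.404 -1.469 2.736
vertex 0.17 -0.811 2.077
vertex -0.402 -0.389 2.908
endloop
endfacet

endsolid


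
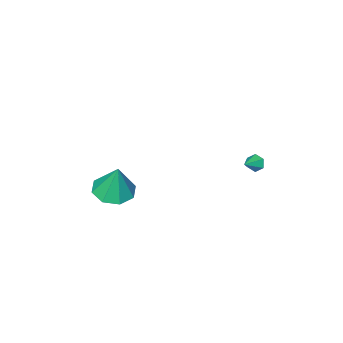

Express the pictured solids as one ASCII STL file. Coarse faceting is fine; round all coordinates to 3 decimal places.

solid 
facet normal -0.049 -0.268 -0.962
outer loop
vertex 4.836 -3.84 -2.948
vertex 3.812 -3.472 -2.998
vertex 4.796 -3.037 -3.17
endloop
endfacet
facet normal 0.909 0.152 0.388
outer loop
vertex 4.836 -3.84 -2.948
vertex 4.796 -3.037 -3.17
vertex 3.908 -2.948 -1.122
endloop
endfacet
facet normal -0.050 -0.268 -0.962
outer loop
vertex 4.796 -3.037 -3.17
vertex 3.812 -3.472 -2.998
vertex 4.179 -2.489 -3.291
endloop
endfacet
facet normal 0.619 0.749 0.236
outer loop
vertex 4.796 -3.037 -3.17
vertex 4.179 -2.489 -3.291
vertex 3.908 -2.948 -1.122
endloop
endfacet
facet normal -0.049 -0.268 -0.962
outer loop
vertex 4.179 -2.489 -3.291
vertex 3.812 -3.472 -2.998
vertex 3.347 -2.516 -3.241
endloop
endfacet
facet normal -0.019 0.979 0.205
outer loop
vertex 4.179 -2.489 -3.291
vertex 3.347 -2.516 -3.241
vertex 3.908 -2.948 -1.122
endloop
endfacet
facet normal -0.050 -0.269 -0.962
outer loop
vertex 3.347 -2.516 -3.241
vertex 3.812 -3.472 -2.998
vertex 2.787 -3.104 -3.048
endloop
endfacet
facet normal -0.635 0.707 0.312
outer loop
vertex 3.347 -2.516 -3.241
vertex 2.787 -3.104 -3.048
vertex 3.908 -2.948 -1.122
endloop
endfacet
facet normal -0.049 -0.268 -0.962
outer loop
vertex 2.787 -3.104 -3.048
vertex 3.812 -3.472 -2.998
vertex 2.827 -3.907 -2.826
endloop
endfacet
facet normal -0.864 0.094 0.495
outer loop
vertex 2.787 -3.104 -3.048
vertex 2.827 -3.907 -2.826
vertex 3.908 -2.948 -1.122
endloop
endfacet
facet normal -0.049 -0.269 -0.962
outer loop
vertex 2.827 -3.907 -2.826
vertex 3.812 -3.472 -2.998
vertex 3.444 -4.455 -2.704
endloop
endfacet
facet normal -0.574 -0.502 0.647
outer loop
vertex 2.827 -3.907 -2.826
vertex 3.444 -4.455 -2.704
vertex 3.908 -2.948 -1.122
endloop
endfacet
facet normal -0.050 -0.269 -0.962
outer loop
vertex 3.444 -4.455 -2.704
vertex 3.812 -3.472 -2.998
vertex 4.276 -4.428 -2.755
endloop
endfacet
facet normal 0.065 -0.732 0.678
outer loop
vertex 3.444 -4.455 -2.704
vertex 4.276 -4.428 -2.755
vertex 3.908 -2.948 -1.122
endloop
endfacet
facet normal -0.050 -0.269 -0.962
outer loop
vertex 4.276 -4.428 -2.755
vertex 3.812 -3.472 -2.998
vertex 4.836 -3.84 -2.948
endloop
endfacet
facet normal 0.680 -0.460 0.571
outer loop
vertex 4.276 -4.428 -2.755
vertex 4.836 -3.84 -2.948
vertex 3.908 -2.948 -1.122
endloop
endfacet
facet normal -0.861 -0.229 -0.455
outer loop
vertex -2.747 -0.823 -3.29
vertex -2.926 -1.041 -2.841
vertex -3.011 -0.528 -2.939
endloop
endfacet
facet normal 0.436 0.823 -0.364
outer loop
vertex -2.747 -0.823 -3.29
vertex -3.011 -0.528 -2.939
vertex -2.014 -0.799 -2.359
endloop
endfacet
facet normal -0.860 -0.230 -0.456
outer loop
vertex -3.011 -0.528 -2.939
vertex -2.926 -1.041 -2.841
vertex -3.191 -0.746 -2.49
endloop
endfacet
facet normal -0.008 0.901 0.434
outer loop
vertex -3.011 -0.528 -2.939
vertex -3.191 -0.746 -2.49
vertex -2.014 -0.799 -2.359
endloop
endfacet
facet normal -0.860 -0.230 -0.456
outer loop
vertex -3.191 -0.746 -2.49
vertex -2.926 -1.041 -2.841
vertex -3.105 -1.26 -2.393
endloop
endfacet
facet normal -0.102 0.168 0.981
outer loop
vertex -3.191 -0.746 -2.49
vertex -3.105 -1.26 -2.393
vertex -2.014 -0.799 -2.359
endloop
endfacet
facet normal -0.861 -0.228 -0.455
outer loop
vertex -3.105 -1.26 -2.393
vertex -2.926 -1.041 -2.841
vertex -2.841 -1.555 -2.744
endloop
endfacet
facet normal 0.248 -0.641 0.726
outer loop
vertex -3.105 -1.26 -2.393
vertex -2.841 -1.555 -2.744
vertex -2.014 -0.799 -2.359
endloop
endfacet
facet normal -0.860 -0.228 -0.456
outer loop
vertex -2.841 -1.555 -2.744
vertex -2.926 -1.041 -2.841
vertex -2.661 -1.337 -3.193
endloop
endfacet
facet normal 0.691 -0.719 -0.072
outer loop
vertex -2.841 -1.555 -2.744
vertex -2.661 -1.337 -3.193
vertex -2.014 -0.799 -2.359
endloop
endfacet
facet normal -0.861 -0.230 -0.455
outer loop
vertex -2.661 -1.337 -3.193
vertex -2.926 -1.041 -2.841
vertex -2.747 -0.823 -3.29
endloop
endfacet
facet normal 0.785 0.015 -0.619
outer loop
vertex -2.661 -1.337 -3.193
vertex -2.747 -0.823 -3.29
vertex -2.014 -0.799 -2.359
endloop
endfacet

endsolid


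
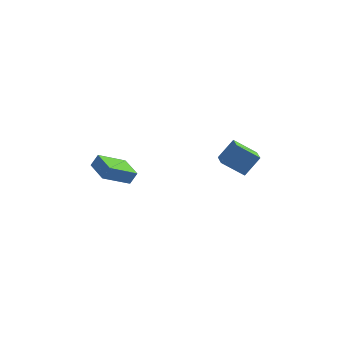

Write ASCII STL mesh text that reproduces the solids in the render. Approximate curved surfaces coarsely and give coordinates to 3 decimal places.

solid 
facet normal -0.560 -0.369 -0.742
outer loop
vertex 2.702 1.498 0.419
vertex 2.486 2.667 0.001
vertex 4.161 1.393 -0.63
endloop
endfacet
facet normal 0.171 -0.928 0.331
outer loop
vertex 5.074 1.993 0.579
vertex 2.702 1.498 0.419
vertex 4.161 1.393 -0.63
endloop
endfacet
facet normal -0.560 -0.369 -0.742
outer loop
vertex 4.161 1.393 -0.63
vertex 2.486 2.667 0.001
vertex 3.945 2.562 -1.048
endloop
endfacet
facet normal 0.810 -0.059 -0.583
outer loop
vertex 3.945 2.562 -1.048
vertex 5.074 1.993 0.579
vertex 4.161 1.393 -0.63
endloop
endfacet
facet normal -0.810 0.059 0.583
outer loop
vertex 2.702 1.498 0.419
vertex 3.399 3.267 1.21
vertex 2.486 2.667 0.001
endloop
endfacet
facet normal 0.171 -0.928 0.331
outer loop
vertex 3.615 2.098 1.628
vertex 2.702 1.498 0.419
vertex 5.074 1.993 0.579
endloop
endfacet
facet normal -0.810 0.059 0.583
outer loop
vertex 3.615 2.098 1.628
vertex 3.399 3.267 1.21
vertex 2.702 1.498 0.419
endloop
endfacet
facet normal -0.171 0.928 -0.331
outer loop
vertex 2.486 2.667 0.001
vertex 3.399 3.267 1.21
vertex 3.945 2.562 -1.048
endloop
endfacet
facet normal 0.810 -0.059 -0.583
outer loop
vertex 4.858 3.162 0.161
vertex 5.074 1.993 0.579
vertex 3.945 2.562 -1.048
endloop
endfacet
facet normal -0.171 0.928 -0.331
outer loop
vertex 3.945 2.562 -1.048
vertex 3.399 3.267 1.21
vertex 4.858 3.162 0.161
endloop
endfacet
facet normal 0.560 0.369 0.742
outer loop
vertex 4.858 3.162 0.161
vertex 3.615 2.098 1.628
vertex 5.074 1.993 0.579
endloop
endfacet
facet normal 0.560 0.369 0.742
outer loop
vertex 3.399 3.267 1.21
vertex 3.615 2.098 1.628
vertex 4.858 3.162 0.161
endloop
endfacet
facet normal -0.732 -0.416 0.540
outer loop
vertex -3.791 -1.345 1.925
vertex -4.619 0.118 1.931
vertex -4.22 -1.584 1.159
endloop
endfacet
facet normal 0.492 -0.871 -0.004
outer loop
vertex -2.661 -0.698 0.009
vertex -3.791 -1.345 1.925
vertex -4.22 -1.584 1.159
endloop
endfacet
facet normal -0.732 -0.416 0.539
outer loop
vertex -4.22 -1.584 1.159
vertex -4.619 0.118 1.931
vertex -5.047 -0.122 1.164
endloop
endfacet
facet normal -0.471 -0.264 -0.842
outer loop
vertex -5.047 -0.122 1.164
vertex -2.661 -0.698 0.009
vertex -4.22 -1.584 1.159
endloop
endfacet
facet normal 0.471 0.263 0.842
outer loop
vertex -3.791 -1.345 1.925
vertex -3.06 1.004 0.781
vertex -4.619 0.118 1.931
endloop
endfacet
facet normal 0.493 -0.870 -0.003
outer loop
vertex -2.233 -0.458 0.776
vertex -3.791 -1.345 1.925
vertex -2.661 -0.698 0.009
endloop
endfacet
facet normal 0.471 0.263 0.842
outer loop
vertex -2.233 -0.458 0.776
vertex -3.06 1.004 0.781
vertex -3.791 -1.345 1.925
endloop
endfacet
facet normal -0.493 0.870 0.003
outer loop
vertex -4.619 0.118 1.931
vertex -3.06 1.004 0.781
vertex -5.047 -0.122 1.164
endloop
endfacet
facet normal -0.471 -0.263 -0.842
outer loop
vertex -3.489 0.765 0.015
vertex -2.661 -0.698 0.009
vertex -5.047 -0.122 1.164
endloop
endfacet
facet normal -0.492 0.870 0.004
outer loop
vertex -5.047 -0.122 1.164
vertex -3.06 1.004 0.781
vertex -3.489 0.765 0.015
endloop
endfacet
facet normal 0.732 0.417 -0.539
outer loop
vertex -3.489 0.765 0.015
vertex -2.233 -0.458 0.776
vertex -2.661 -0.698 0.009
endloop
endfacet
facet normal 0.732 0.416 -0.540
outer loop
vertex -3.06 1.004 0.781
vertex -2.233 -0.458 0.776
vertex -3.489 0.765 0.015
endloop
endfacet

endsolid


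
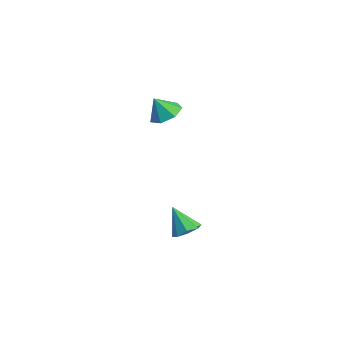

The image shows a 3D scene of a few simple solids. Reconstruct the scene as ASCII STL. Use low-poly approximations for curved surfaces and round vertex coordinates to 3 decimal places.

solid 
facet normal 0.568 0.164 -0.807
outer loop
vertex 0.809 -2.468 -3.088
vertex 0.204 -2.764 -3.574
vertex 0.407 -2.014 -3.279
endloop
endfacet
facet normal 0.242 0.551 0.799
outer loop
vertex 0.809 -2.468 -3.088
vertex 0.407 -2.014 -3.279
vertex -0.744 -3.036 -2.226
endloop
endfacet
facet normal 0.568 0.164 -0.807
outer loop
vertex 0.407 -2.014 -3.279
vertex 0.204 -2.764 -3.574
vertex -0.114 -2.0 -3.643
endloop
endfacet
facet normal -0.306 0.828 0.470
outer loop
vertex 0.407 -2.014 -3.279
vertex -0.114 -2.0 -3.643
vertex -0.744 -3.036 -2.226
endloop
endfacet
facet normal 0.568 0.164 -0.807
outer loop
vertex -0.114 -2.0 -3.643
vertex 0.204 -2.764 -3.574
vertex -0.448 -2.433 -3.966
endloop
endfacet
facet normal -0.812 0.580 0.063
outer loop
vertex -0.114 -2.0 -3.643
vertex -0.448 -2.433 -3.966
vertex -0.744 -3.036 -2.226
endloop
endfacet
facet normal 0.568 0.163 -0.807
outer loop
vertex -0.448 -2.433 -3.966
vertex 0.204 -2.764 -3.574
vertex -0.4 -3.059 -4.059
endloop
endfacet
facet normal -0.982 -0.048 -0.184
outer loop
vertex -0.448 -2.433 -3.966
vertex -0.4 -3.059 -4.059
vertex -0.744 -3.036 -2.226
endloop
endfacet
facet normal 0.568 0.163 -0.807
outer loop
vertex -0.4 -3.059 -4.059
vertex 0.204 -2.764 -3.574
vertex 0.002 -3.513 -3.868
endloop
endfacet
facet normal -0.716 -0.687 -0.126
outer loop
vertex -0.4 -3.059 -4.059
vertex 0.002 -3.513 -3.868
vertex -0.744 -3.036 -2.226
endloop
endfacet
facet normal 0.569 0.163 -0.806
outer loop
vertex 0.002 -3.513 -3.868
vertex 0.204 -2.764 -3.574
vertex 0.522 -3.527 -3.504
endloop
endfacet
facet normal -0.168 -0.964 0.204
outer loop
vertex 0.002 -3.513 -3.868
vertex 0.522 -3.527 -3.504
vertex -0.744 -3.036 -2.226
endloop
endfacet
facet normal 0.568 0.163 -0.807
outer loop
vertex 0.522 -3.527 -3.504
vertex 0.204 -2.764 -3.574
vertex 0.857 -3.094 -3.181
endloop
endfacet
facet normal 0.338 -0.717 0.610
outer loop
vertex 0.522 -3.527 -3.504
vertex 0.857 -3.094 -3.181
vertex -0.744 -3.036 -2.226
endloop
endfacet
facet normal 0.568 0.163 -0.807
outer loop
vertex 0.857 -3.094 -3.181
vertex 0.204 -2.764 -3.574
vertex 0.809 -2.468 -3.088
endloop
endfacet
facet normal 0.508 -0.088 0.857
outer loop
vertex 0.857 -3.094 -3.181
vertex 0.809 -2.468 -3.088
vertex -0.744 -3.036 -2.226
endloop
endfacet
facet normal 0.274 0.399 -0.875
outer loop
vertex -1.919 -2.14 3.637
vertex -2.837 -2.118 3.359
vertex -2.336 -1.444 3.824
endloop
endfacet
facet normal 0.521 0.084 0.849
outer loop
vertex -1.919 -2.14 3.637
vertex -2.336 -1.444 3.824
vertex -3.183 -2.622 4.461
endloop
endfacet
facet normal 0.274 0.400 -0.875
outer loop
vertex -2.336 -1.444 3.824
vertex -2.837 -2.118 3.359
vertex -3.131 -1.256 3.661
endloop
endfacet
facet normal -0.057 0.506 0.861
outer loop
vertex -2.336 -1.444 3.824
vertex -3.131 -1.256 3.661
vertex -3.183 -2.622 4.461
endloop
endfacet
facet normal 0.275 0.400 -0.874
outer loop
vertex -3.131 -1.256 3.661
vertex -2.837 -2.118 3.359
vertex -3.704 -1.717 3.27
endloop
endfacet
facet normal -0.709 0.376 0.596
outer loop
vertex -3.131 -1.256 3.661
vertex -3.704 -1.717 3.27
vertex -3.183 -2.622 4.461
endloop
endfacet
facet normal 0.275 0.400 -0.874
outer loop
vertex -3.704 -1.717 3.27
vertex -2.837 -2.118 3.359
vertex -3.625 -2.48 2.946
endloop
endfacet
facet normal -0.944 -0.207 0.256
outer loop
vertex -3.704 -1.717 3.27
vertex -3.625 -2.48 2.946
vertex -3.183 -2.622 4.461
endloop
endfacet
facet normal 0.275 0.400 -0.875
outer loop
vertex -3.625 -2.48 2.946
vertex -2.837 -2.118 3.359
vertex -2.952 -2.971 2.933
endloop
endfacet
facet normal -0.585 -0.805 0.095
outer loop
vertex -3.625 -2.48 2.946
vertex -2.952 -2.971 2.933
vertex -3.183 -2.622 4.461
endloop
endfacet
facet normal 0.275 0.400 -0.874
outer loop
vertex -2.952 -2.971 2.933
vertex -2.837 -2.118 3.359
vertex -2.193 -2.82 3.241
endloop
endfacet
facet normal 0.097 -0.967 0.236
outer loop
vertex -2.952 -2.971 2.933
vertex -2.193 -2.82 3.241
vertex -3.183 -2.622 4.461
endloop
endfacet
facet normal 0.275 0.399 -0.875
outer loop
vertex -2.193 -2.82 3.241
vertex -2.837 -2.118 3.359
vertex -1.919 -2.14 3.637
endloop
endfacet
facet normal 0.590 -0.570 0.571
outer loop
vertex -2.193 -2.82 3.241
vertex -1.919 -2.14 3.637
vertex -3.183 -2.622 4.461
endloop
endfacet

endsolid
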